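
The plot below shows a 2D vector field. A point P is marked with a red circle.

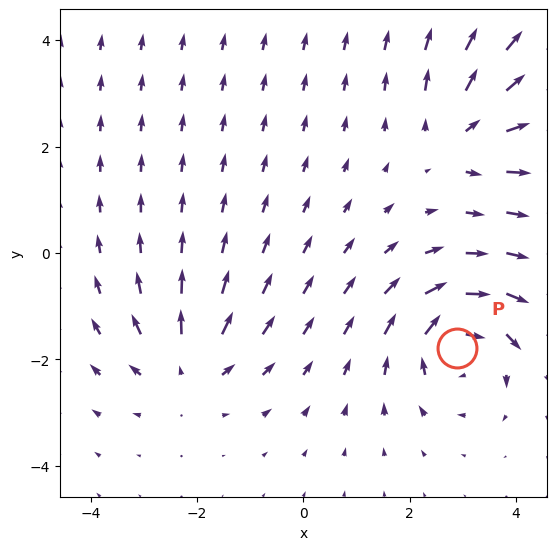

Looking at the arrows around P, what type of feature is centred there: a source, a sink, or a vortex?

At P (2.9, -1.8) the arrows circulate clockwise. Divergence ≈0, curl about -6 — near-zero divergence with nonzero curl is a vortex.

vortex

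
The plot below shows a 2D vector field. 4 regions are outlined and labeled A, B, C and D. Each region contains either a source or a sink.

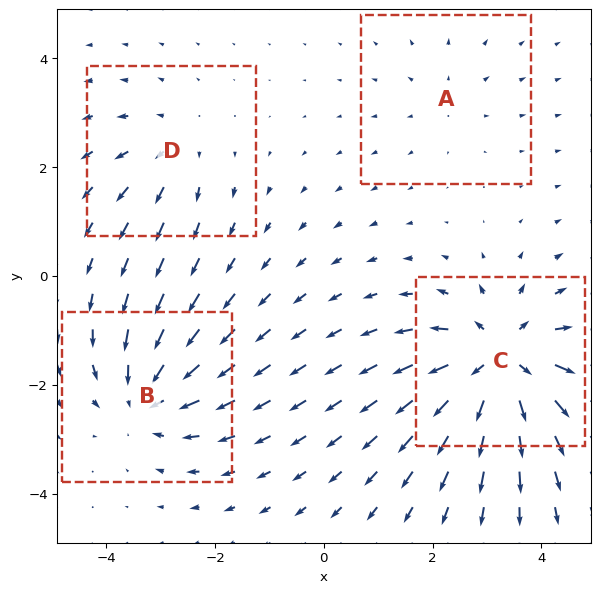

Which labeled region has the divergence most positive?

Divergence at each region's feature centre — A: about +2, B: about -5, C: about +7, D: about +3. Region C is most positive.

C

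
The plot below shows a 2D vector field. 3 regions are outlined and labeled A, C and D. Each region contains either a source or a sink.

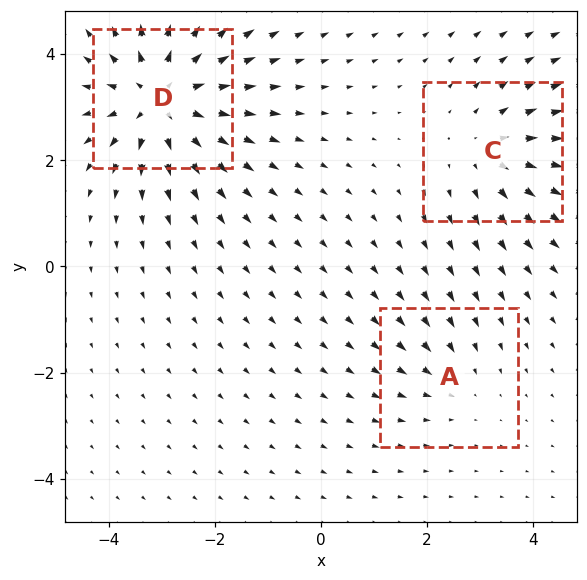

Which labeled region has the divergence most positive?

D

Divergence at each region's feature centre — A: about -2, C: about +3, D: about +5. Region D is most positive.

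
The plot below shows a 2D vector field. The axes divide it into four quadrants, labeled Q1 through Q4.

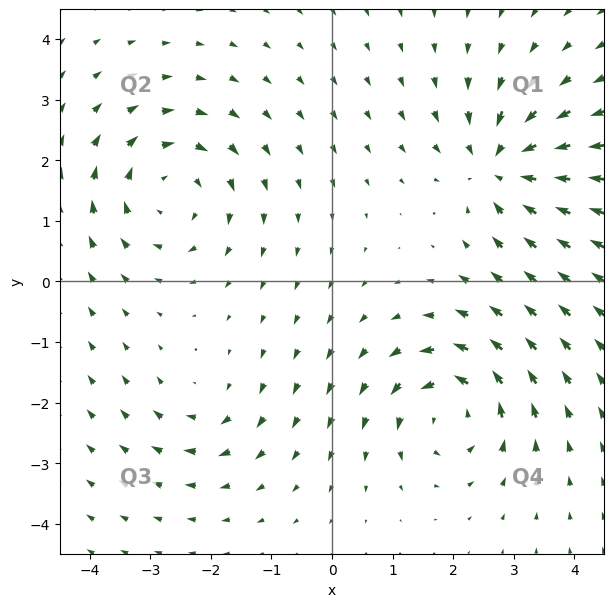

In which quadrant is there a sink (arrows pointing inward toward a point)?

Q1

The sink sits at approximately (2.8, 1.9), which lies in quadrant Q1. The divergence there is about -6, negative as expected for a sink.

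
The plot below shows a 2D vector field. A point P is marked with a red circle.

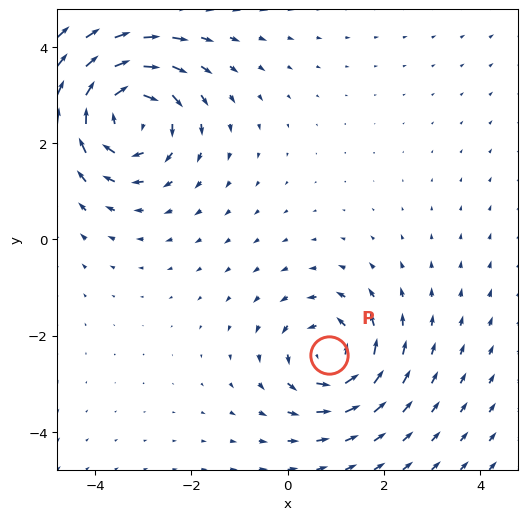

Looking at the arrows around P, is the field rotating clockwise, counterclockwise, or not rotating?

counterclockwise

Near P at (0.9, -2.4) the arrows circulate counterclockwise. The curl (z-component) there is about +3; positive curl means counterclockwise rotation.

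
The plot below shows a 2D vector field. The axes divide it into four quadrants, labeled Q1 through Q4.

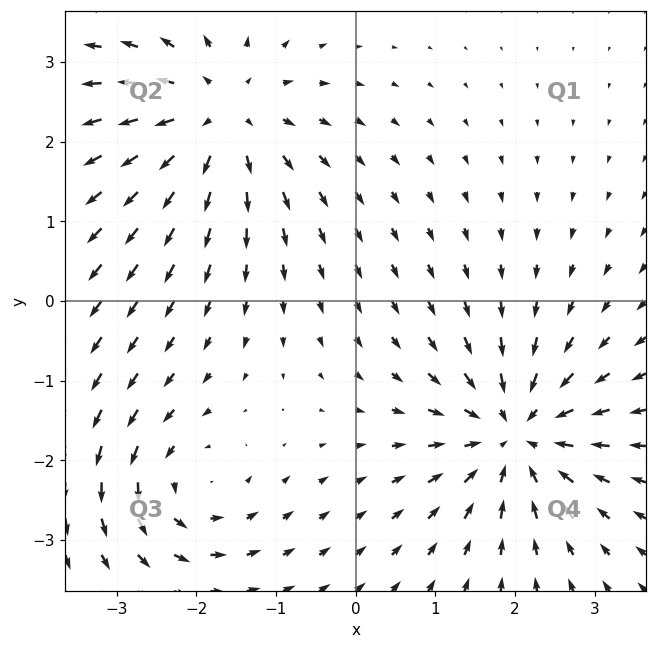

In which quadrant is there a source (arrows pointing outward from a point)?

Q2

The source sits at approximately (-1.7, 2.3), which lies in quadrant Q2. The divergence there is about +5, positive as expected for a source.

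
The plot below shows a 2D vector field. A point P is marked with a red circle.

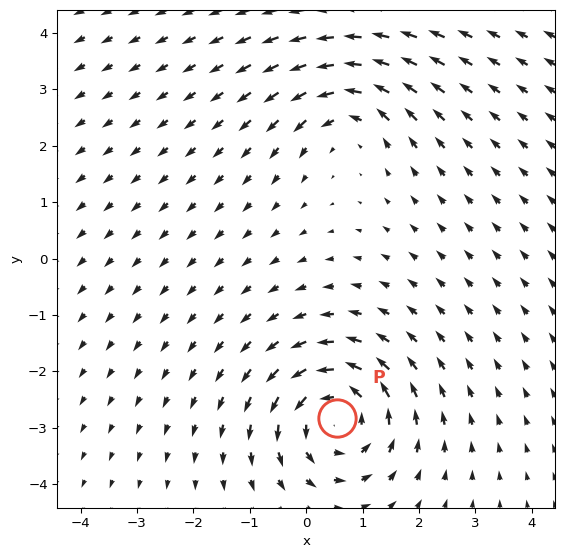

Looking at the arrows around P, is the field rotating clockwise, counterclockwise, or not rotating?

Near P at (0.5, -2.8) the arrows circulate counterclockwise. The curl (z-component) there is about +5; positive curl means counterclockwise rotation.

counterclockwise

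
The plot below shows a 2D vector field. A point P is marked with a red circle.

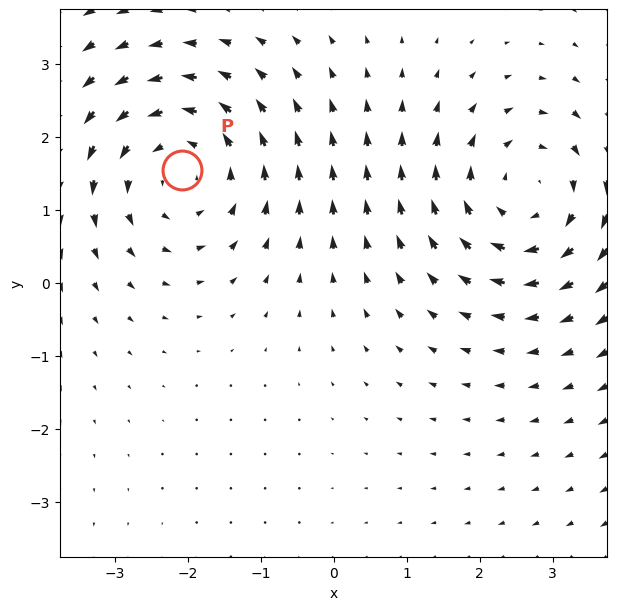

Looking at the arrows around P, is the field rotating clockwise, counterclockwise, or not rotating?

counterclockwise

Near P at (-2.1, 1.6) the arrows circulate counterclockwise. The curl (z-component) there is about +3; positive curl means counterclockwise rotation.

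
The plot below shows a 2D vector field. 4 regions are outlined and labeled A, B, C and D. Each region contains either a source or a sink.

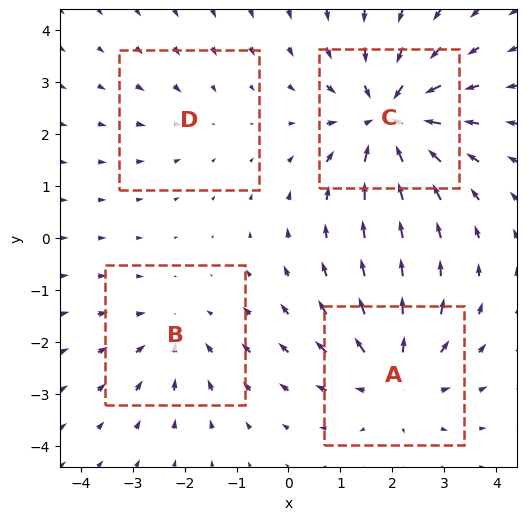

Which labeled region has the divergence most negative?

C

Divergence at each region's feature centre — A: about +5, B: about -3, C: about -7, D: about -2. Region C is most negative.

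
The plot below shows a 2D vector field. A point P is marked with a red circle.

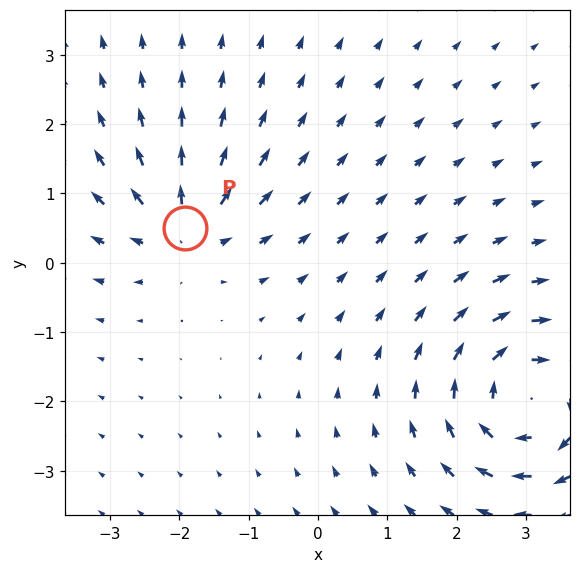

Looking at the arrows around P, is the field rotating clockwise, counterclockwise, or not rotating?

Near P at (-1.9, 0.5) the arrows show no circulation. The curl there is ≈0.

not rotating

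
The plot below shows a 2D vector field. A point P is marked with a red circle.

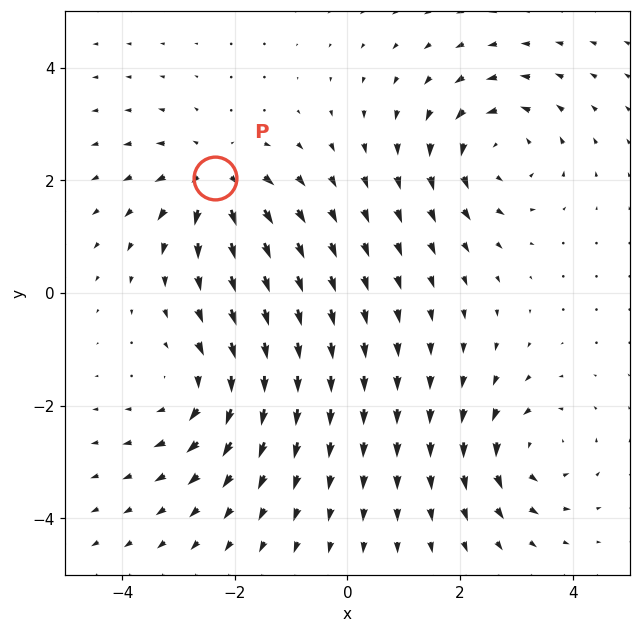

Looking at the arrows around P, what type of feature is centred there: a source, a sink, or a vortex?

source

At P (-2.4, 2.0) the arrows spread outward. Divergence about +6, curl ≈0 — positive divergence with near-zero curl is a source.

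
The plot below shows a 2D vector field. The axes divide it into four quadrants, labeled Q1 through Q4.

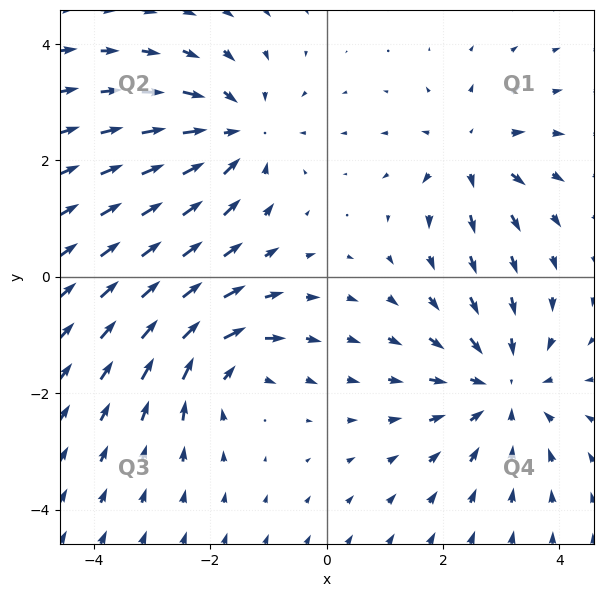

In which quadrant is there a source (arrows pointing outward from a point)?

Q1

The source sits at approximately (2.5, 2.1), which lies in quadrant Q1. The divergence there is about +4, positive as expected for a source.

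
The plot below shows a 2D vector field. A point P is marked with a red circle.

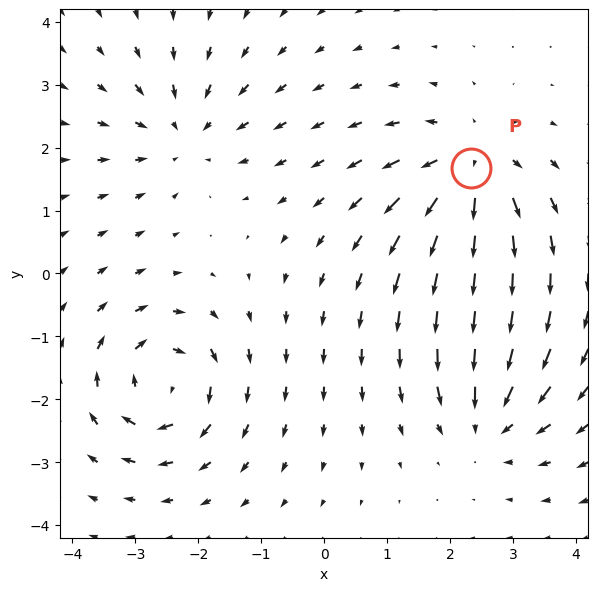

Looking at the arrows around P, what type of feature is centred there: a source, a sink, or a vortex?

source

At P (2.3, 1.7) the arrows spread outward. Divergence about +5, curl ≈0 — positive divergence with near-zero curl is a source.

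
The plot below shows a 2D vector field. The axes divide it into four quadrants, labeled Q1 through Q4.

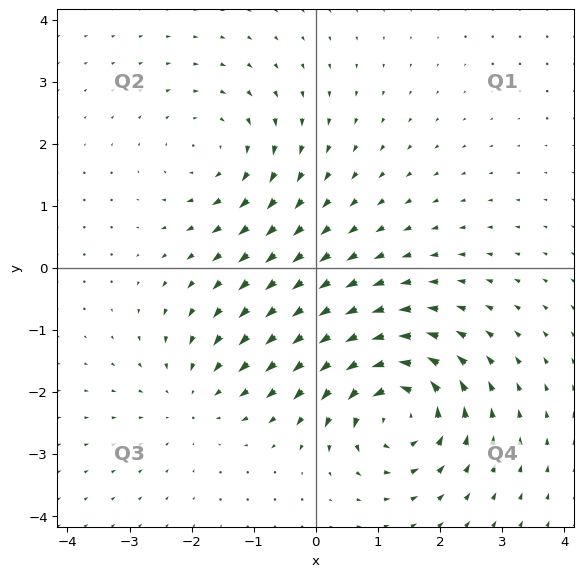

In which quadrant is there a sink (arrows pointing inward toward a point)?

The sink sits at approximately (-1.9, -2.0), which lies in quadrant Q3. The divergence there is about -2, negative as expected for a sink.

Q3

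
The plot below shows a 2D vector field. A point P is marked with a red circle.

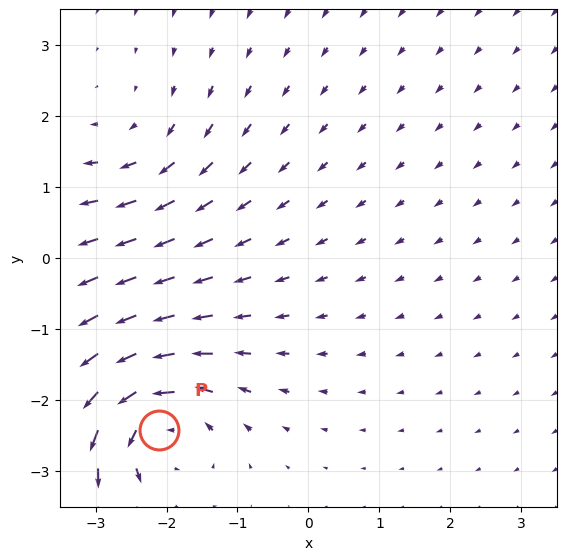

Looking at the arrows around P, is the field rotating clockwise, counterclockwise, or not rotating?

Near P at (-2.1, -2.4) the arrows circulate counterclockwise. The curl (z-component) there is about +5; positive curl means counterclockwise rotation.

counterclockwise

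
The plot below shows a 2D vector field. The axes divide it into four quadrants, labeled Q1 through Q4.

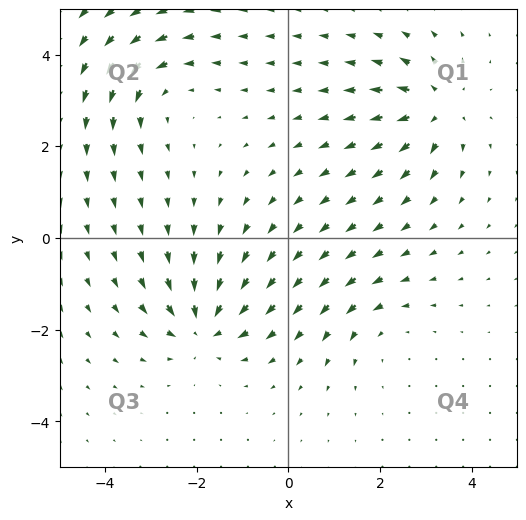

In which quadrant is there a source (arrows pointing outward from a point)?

Q1

The source sits at approximately (3.2, 2.8), which lies in quadrant Q1. The divergence there is about +6, positive as expected for a source.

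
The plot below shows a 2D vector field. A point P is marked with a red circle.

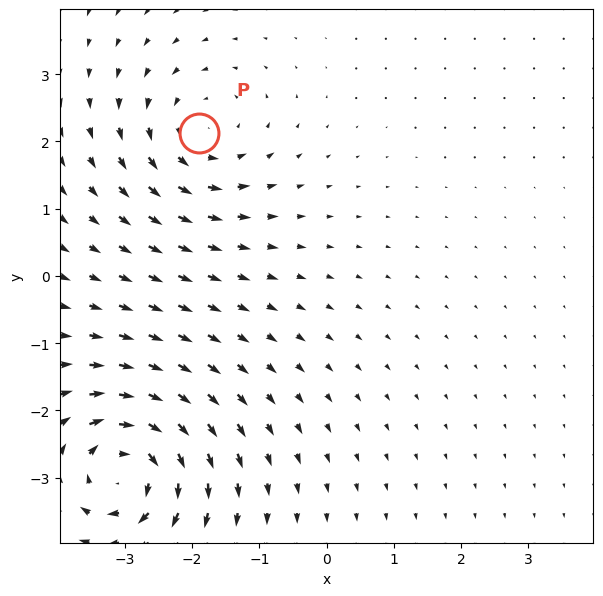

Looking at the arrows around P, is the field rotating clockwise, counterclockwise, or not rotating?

counterclockwise

Near P at (-1.9, 2.1) the arrows circulate counterclockwise. The curl (z-component) there is about +3; positive curl means counterclockwise rotation.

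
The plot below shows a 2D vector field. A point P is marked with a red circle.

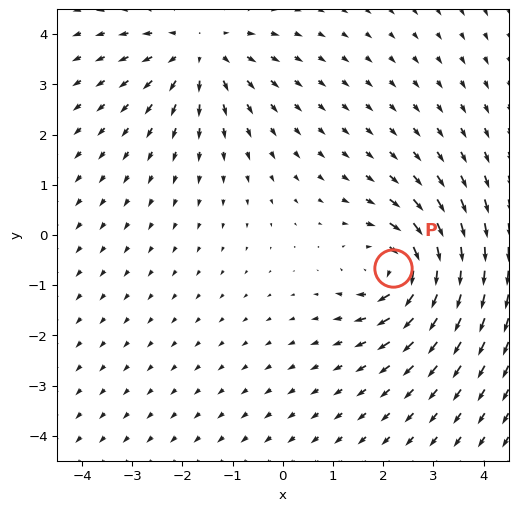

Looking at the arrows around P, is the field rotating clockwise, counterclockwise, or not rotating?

Near P at (2.2, -0.7) the arrows circulate clockwise. The curl (z-component) there is about -5; negative curl means clockwise rotation.

clockwise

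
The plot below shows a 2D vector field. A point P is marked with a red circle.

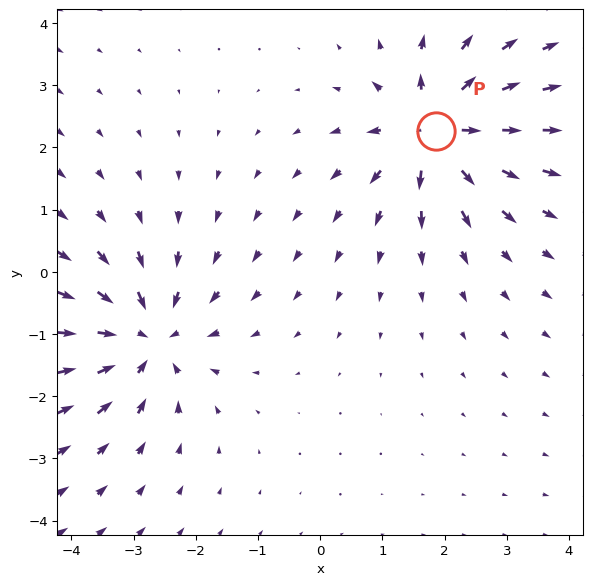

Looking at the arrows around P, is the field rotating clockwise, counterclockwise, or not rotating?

not rotating

Near P at (1.9, 2.3) the arrows show no circulation. The curl there is ≈0.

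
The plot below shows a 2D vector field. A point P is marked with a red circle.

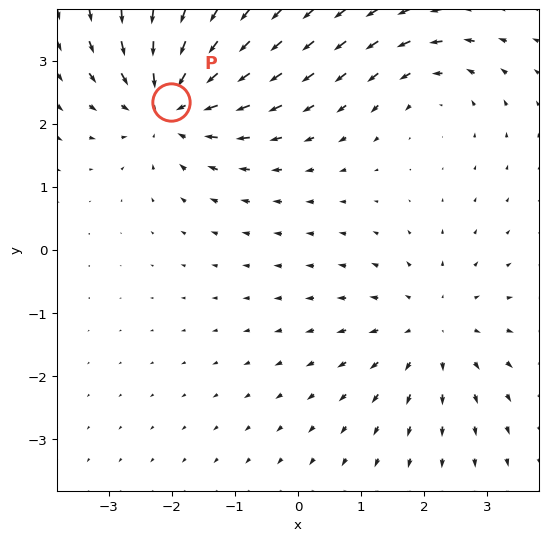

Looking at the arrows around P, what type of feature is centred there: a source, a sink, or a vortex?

At P (-2.0, 2.3) the arrows converge inward. Divergence about -5, curl ≈0 — negative divergence with near-zero curl is a sink.

sink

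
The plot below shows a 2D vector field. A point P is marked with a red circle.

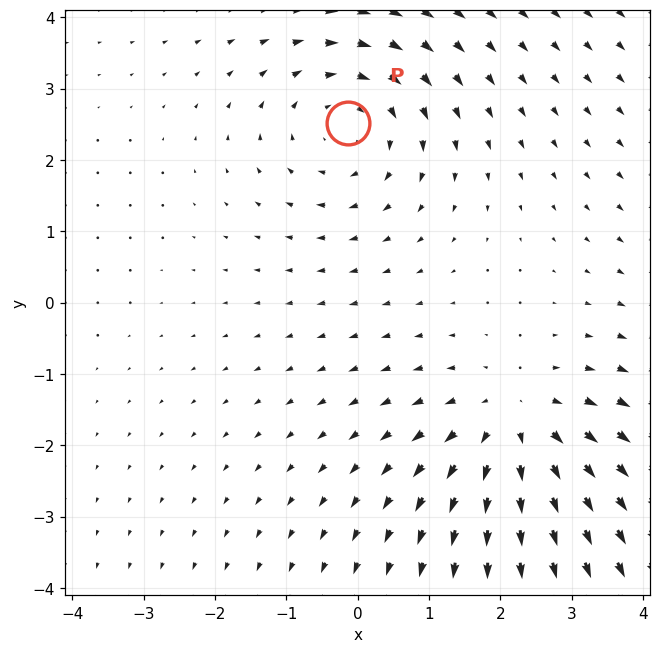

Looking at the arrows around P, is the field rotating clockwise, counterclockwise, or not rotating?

clockwise

Near P at (-0.1, 2.5) the arrows circulate clockwise. The curl (z-component) there is about -3; negative curl means clockwise rotation.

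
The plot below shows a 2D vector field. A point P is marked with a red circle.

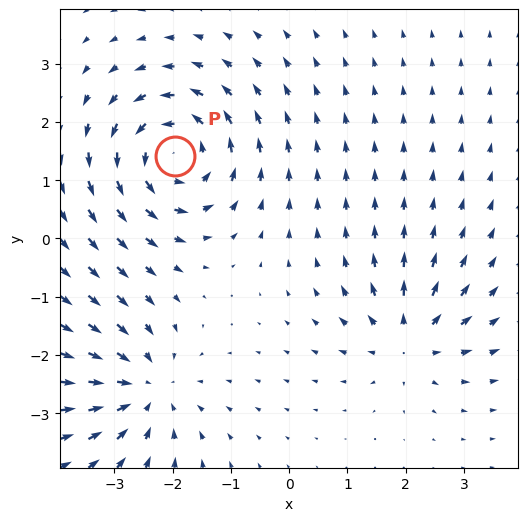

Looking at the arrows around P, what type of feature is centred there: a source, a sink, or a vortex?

At P (-2.0, 1.4) the arrows circulate counterclockwise. Divergence ≈0, curl about +5 — near-zero divergence with nonzero curl is a vortex.

vortex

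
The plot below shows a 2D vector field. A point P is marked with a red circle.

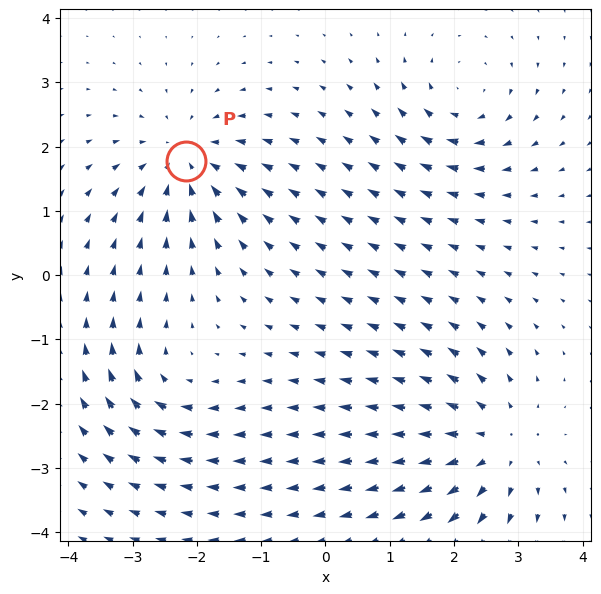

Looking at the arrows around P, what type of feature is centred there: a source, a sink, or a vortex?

At P (-2.2, 1.8) the arrows converge inward. Divergence about -5, curl ≈0 — negative divergence with near-zero curl is a sink.

sink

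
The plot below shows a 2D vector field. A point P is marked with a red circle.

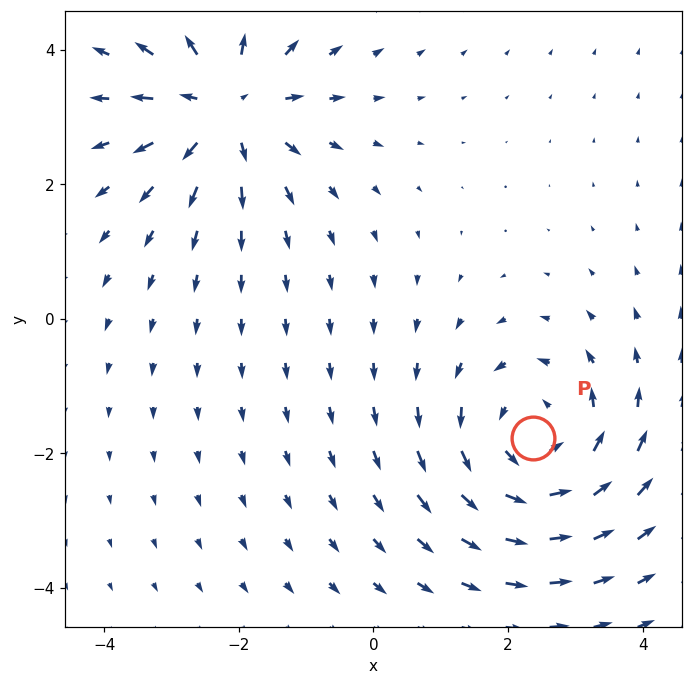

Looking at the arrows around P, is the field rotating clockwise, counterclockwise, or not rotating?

counterclockwise

Near P at (2.4, -1.8) the arrows circulate counterclockwise. The curl (z-component) there is about +4; positive curl means counterclockwise rotation.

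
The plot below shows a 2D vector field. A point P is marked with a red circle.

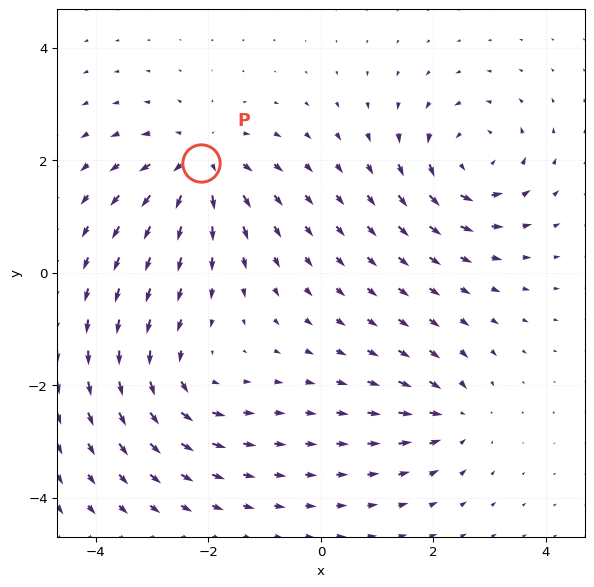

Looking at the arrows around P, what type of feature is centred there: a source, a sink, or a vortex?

At P (-2.1, 2.0) the arrows spread outward. Divergence about +6, curl ≈0 — positive divergence with near-zero curl is a source.

source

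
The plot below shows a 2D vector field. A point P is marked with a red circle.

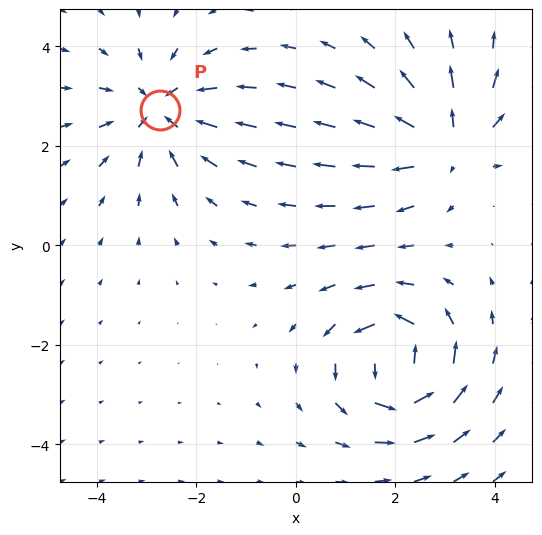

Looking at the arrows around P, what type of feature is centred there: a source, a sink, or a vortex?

sink

At P (-2.7, 2.7) the arrows converge inward. Divergence about -4, curl ≈0 — negative divergence with near-zero curl is a sink.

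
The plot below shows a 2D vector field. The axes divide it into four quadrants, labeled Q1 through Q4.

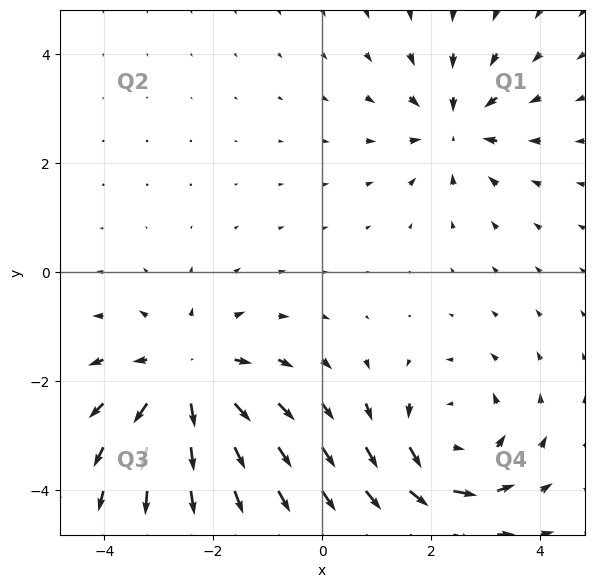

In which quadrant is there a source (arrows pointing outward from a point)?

Q3

The source sits at approximately (-2.5, -2.0), which lies in quadrant Q3. The divergence there is about +4, positive as expected for a source.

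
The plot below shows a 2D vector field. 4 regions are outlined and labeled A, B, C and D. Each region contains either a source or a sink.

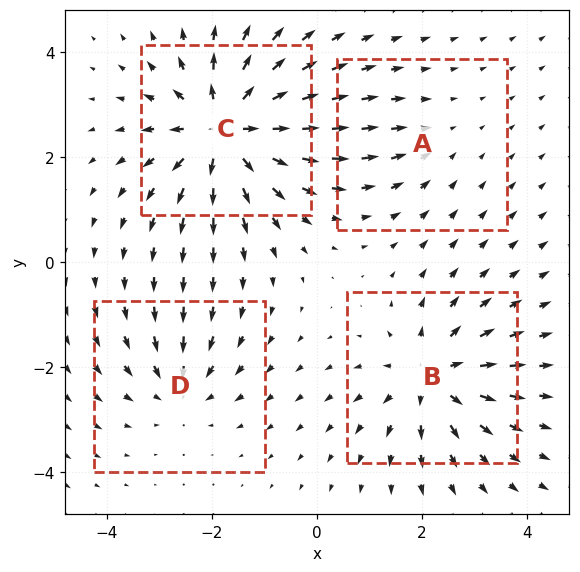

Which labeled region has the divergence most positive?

Divergence at each region's feature centre — A: about -2, B: about +5, C: about +8, D: about -4. Region C is most positive.

C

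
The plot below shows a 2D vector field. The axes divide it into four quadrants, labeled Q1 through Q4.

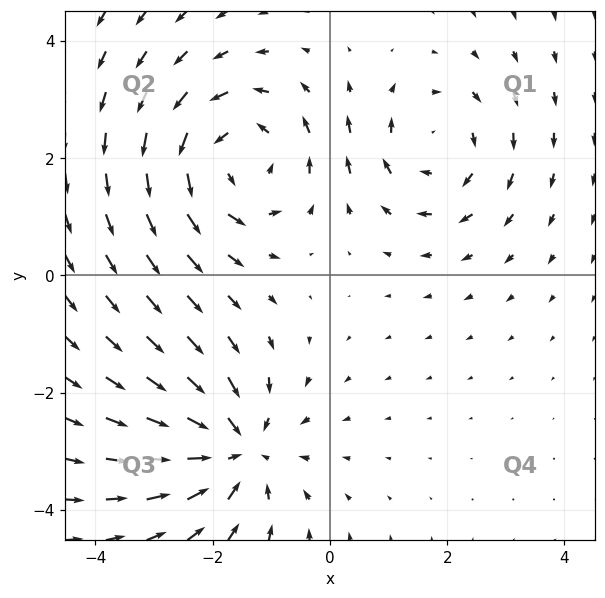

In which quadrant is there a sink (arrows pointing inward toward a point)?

The sink sits at approximately (-1.6, -3.0), which lies in quadrant Q3. The divergence there is about -4, negative as expected for a sink.

Q3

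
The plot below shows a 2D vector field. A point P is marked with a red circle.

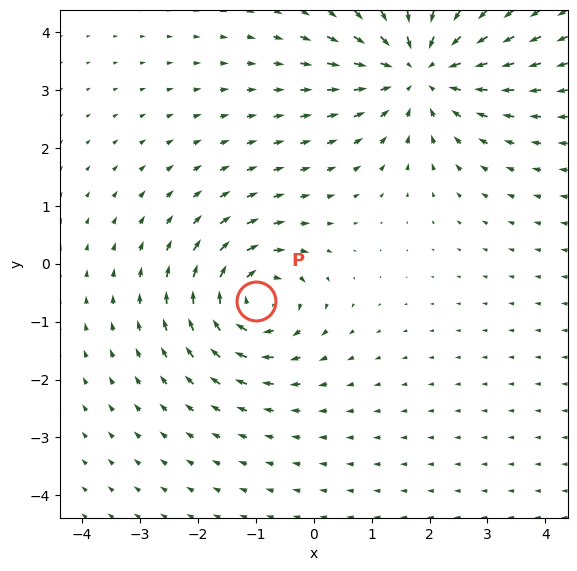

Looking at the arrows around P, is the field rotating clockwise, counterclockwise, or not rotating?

Near P at (-1.0, -0.6) the arrows circulate clockwise. The curl (z-component) there is about -4; negative curl means clockwise rotation.

clockwise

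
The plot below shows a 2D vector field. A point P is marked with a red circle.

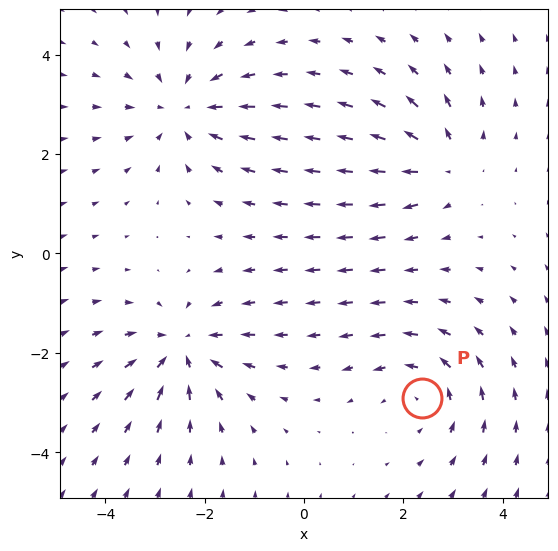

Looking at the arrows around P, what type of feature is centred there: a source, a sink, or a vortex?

At P (2.4, -2.9) the arrows circulate counterclockwise. Divergence ≈0, curl about +3 — near-zero divergence with nonzero curl is a vortex.

vortex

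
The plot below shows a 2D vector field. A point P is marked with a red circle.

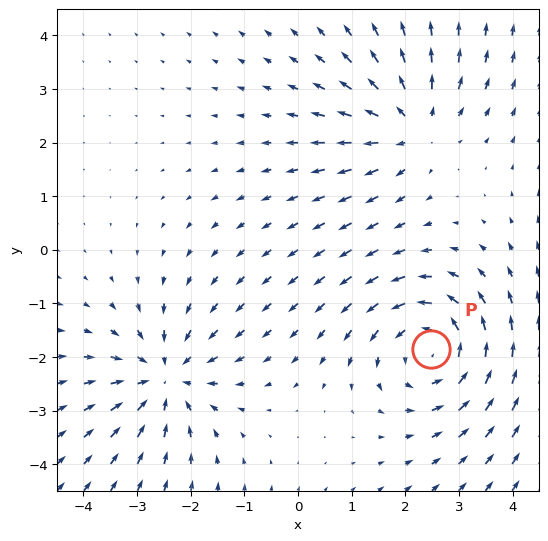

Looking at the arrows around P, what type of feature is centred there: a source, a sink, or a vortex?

At P (2.5, -1.9) the arrows circulate counterclockwise. Divergence ≈0, curl about +4 — near-zero divergence with nonzero curl is a vortex.

vortex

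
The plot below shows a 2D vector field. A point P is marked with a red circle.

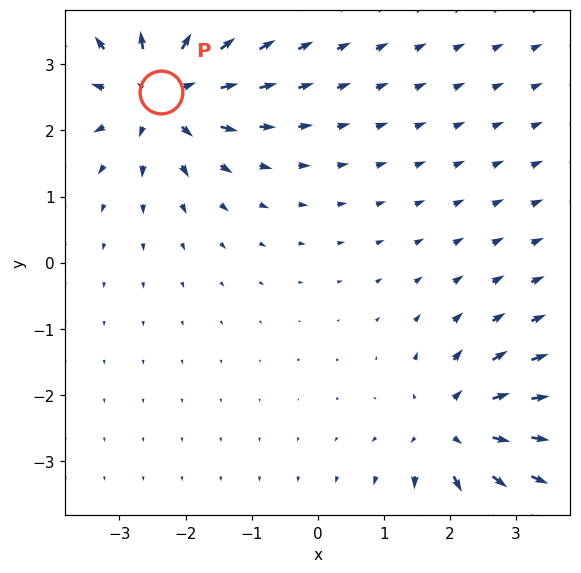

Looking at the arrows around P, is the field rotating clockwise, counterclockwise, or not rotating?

Near P at (-2.4, 2.6) the arrows show no circulation. The curl there is ≈0.

not rotating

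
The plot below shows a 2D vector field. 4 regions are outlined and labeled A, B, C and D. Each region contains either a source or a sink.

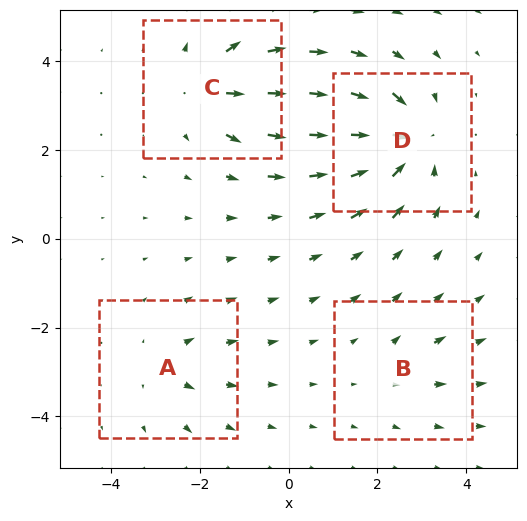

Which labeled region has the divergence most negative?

D

Divergence at each region's feature centre — A: about +4, B: about +2, C: about +6, D: about -7. Region D is most negative.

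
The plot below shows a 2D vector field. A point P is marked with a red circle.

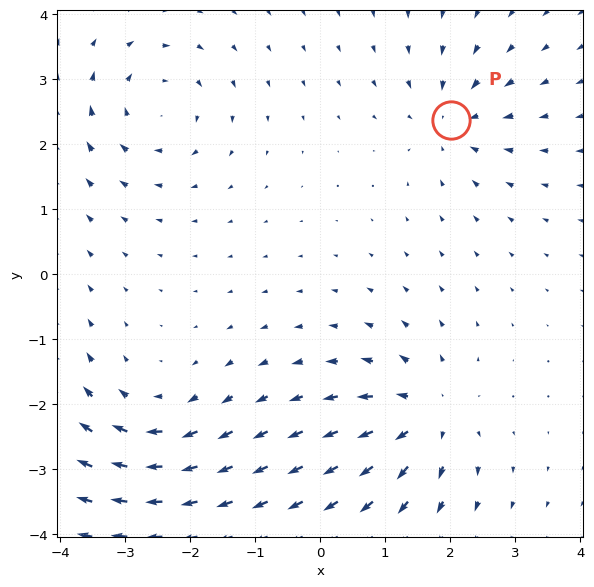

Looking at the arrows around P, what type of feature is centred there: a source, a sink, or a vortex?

At P (2.0, 2.4) the arrows converge inward. Divergence about -5, curl ≈0 — negative divergence with near-zero curl is a sink.

sink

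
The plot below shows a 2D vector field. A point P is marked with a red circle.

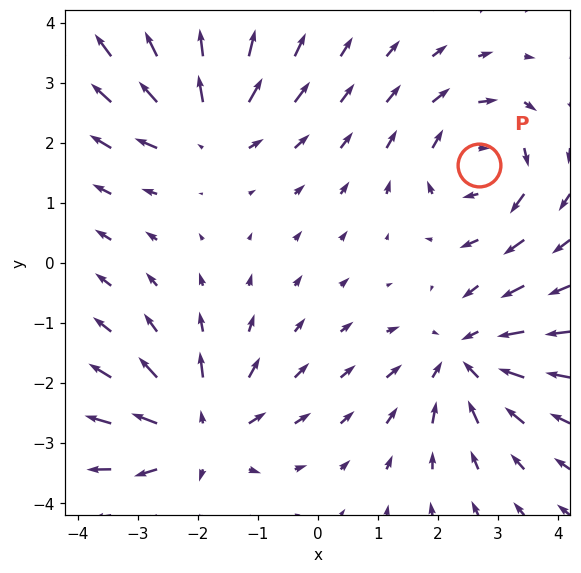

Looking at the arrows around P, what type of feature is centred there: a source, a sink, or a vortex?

vortex

At P (2.7, 1.6) the arrows circulate clockwise. Divergence ≈0, curl about -5 — near-zero divergence with nonzero curl is a vortex.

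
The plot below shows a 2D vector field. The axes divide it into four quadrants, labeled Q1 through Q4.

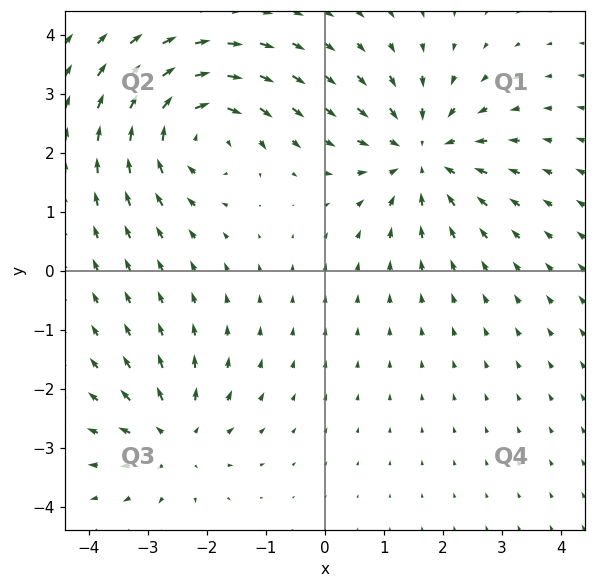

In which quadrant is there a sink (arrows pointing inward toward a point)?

Q1

The sink sits at approximately (1.7, 2.0), which lies in quadrant Q1. The divergence there is about -4, negative as expected for a sink.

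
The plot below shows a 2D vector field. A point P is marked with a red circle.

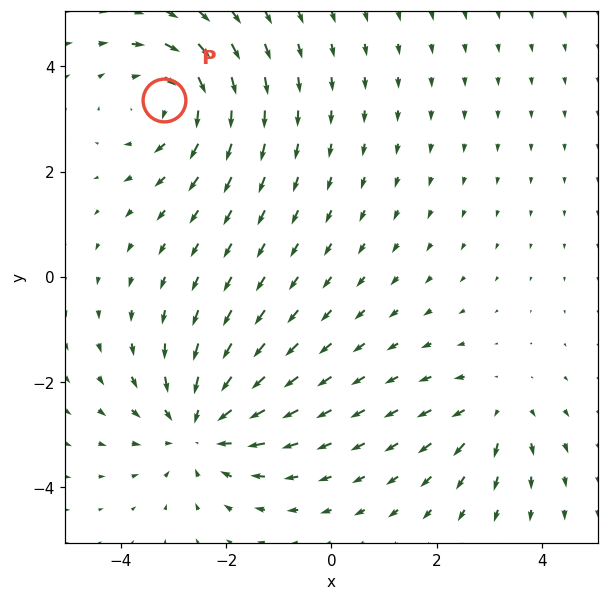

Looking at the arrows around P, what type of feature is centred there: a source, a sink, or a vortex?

vortex

At P (-3.2, 3.4) the arrows circulate clockwise. Divergence ≈0, curl about -4 — near-zero divergence with nonzero curl is a vortex.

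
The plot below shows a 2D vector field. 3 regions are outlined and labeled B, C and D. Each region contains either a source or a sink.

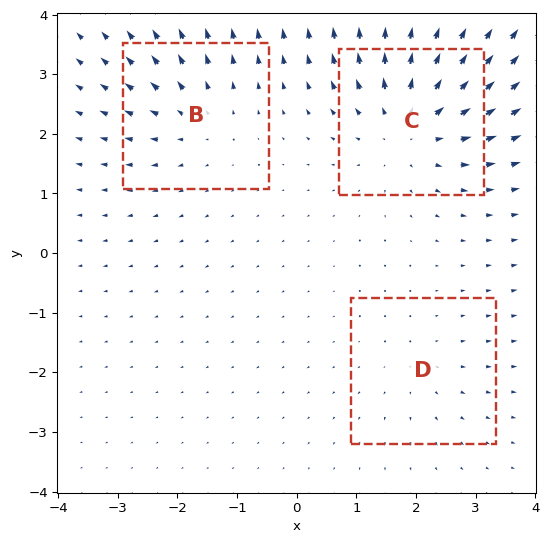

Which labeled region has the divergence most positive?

C

Divergence at each region's feature centre — B: about +3, C: about +5, D: about +2. Region C is most positive.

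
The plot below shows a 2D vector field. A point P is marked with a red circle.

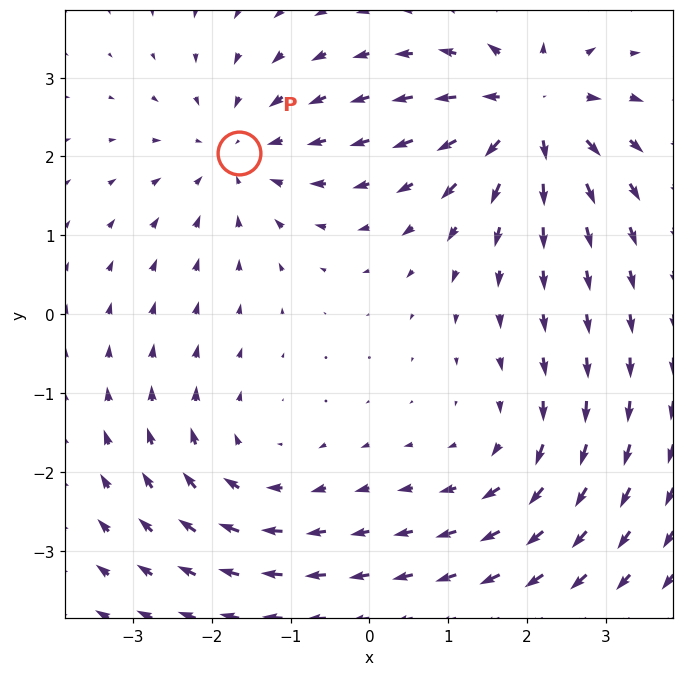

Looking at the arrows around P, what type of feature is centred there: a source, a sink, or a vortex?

sink

At P (-1.7, 2.0) the arrows converge inward. Divergence about -3, curl ≈0 — negative divergence with near-zero curl is a sink.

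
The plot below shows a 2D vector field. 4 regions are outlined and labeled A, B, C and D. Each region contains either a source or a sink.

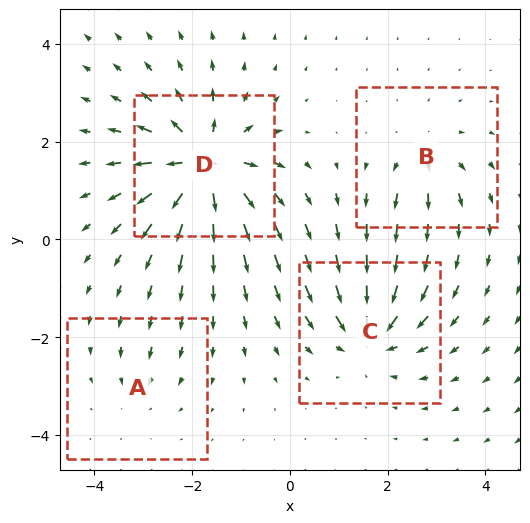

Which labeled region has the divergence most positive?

Divergence at each region's feature centre — A: about -3, B: about +4, C: about -6, D: about +9. Region D is most positive.

D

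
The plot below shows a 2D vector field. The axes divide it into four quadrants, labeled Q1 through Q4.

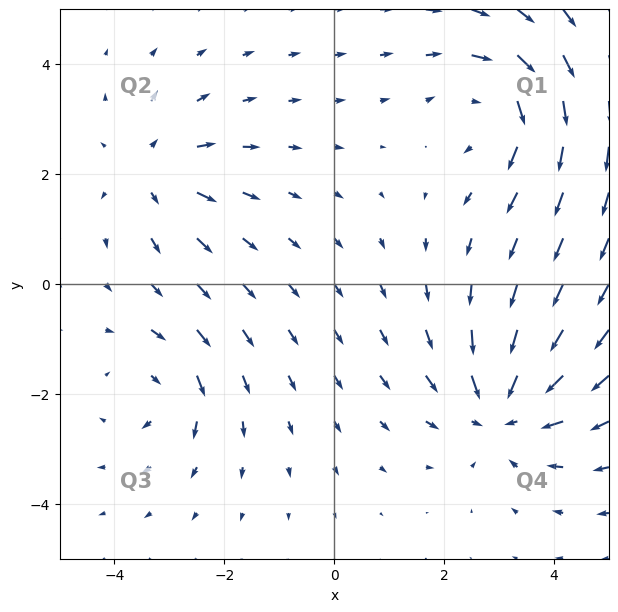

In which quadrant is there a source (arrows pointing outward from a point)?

The source sits at approximately (-3.3, 2.1), which lies in quadrant Q2. The divergence there is about +4, positive as expected for a source.

Q2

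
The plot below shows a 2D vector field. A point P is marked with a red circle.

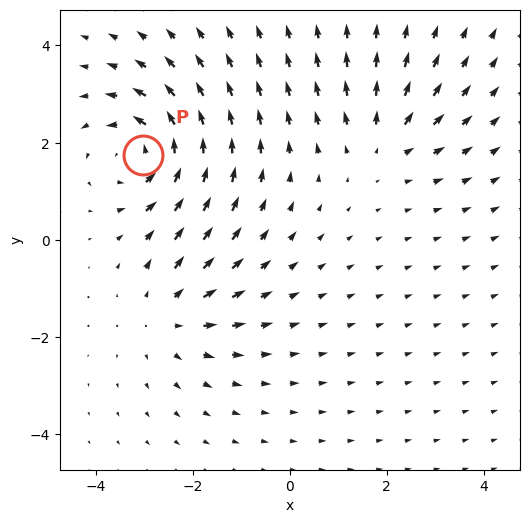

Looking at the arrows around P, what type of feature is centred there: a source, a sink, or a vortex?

At P (-3.0, 1.8) the arrows circulate counterclockwise. Divergence ≈0, curl about +5 — near-zero divergence with nonzero curl is a vortex.

vortex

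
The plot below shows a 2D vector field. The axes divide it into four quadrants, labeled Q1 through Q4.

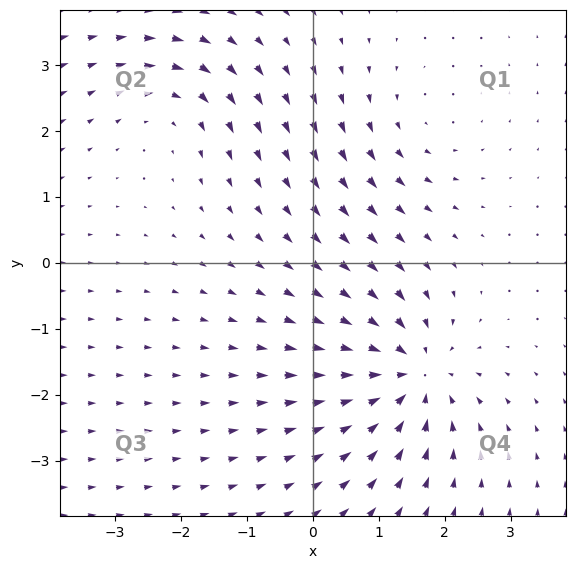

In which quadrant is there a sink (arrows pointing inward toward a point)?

The sink sits at approximately (1.5, -1.7), which lies in quadrant Q4. The divergence there is about -6, negative as expected for a sink.

Q4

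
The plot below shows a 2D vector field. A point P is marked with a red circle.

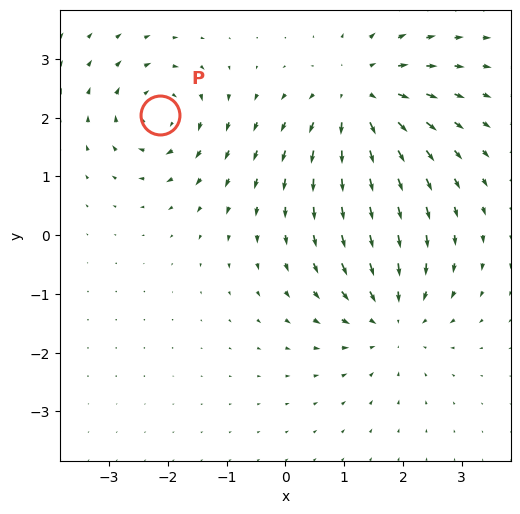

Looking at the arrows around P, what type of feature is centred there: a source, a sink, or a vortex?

At P (-2.1, 2.0) the arrows circulate clockwise. Divergence ≈0, curl about -4 — near-zero divergence with nonzero curl is a vortex.

vortex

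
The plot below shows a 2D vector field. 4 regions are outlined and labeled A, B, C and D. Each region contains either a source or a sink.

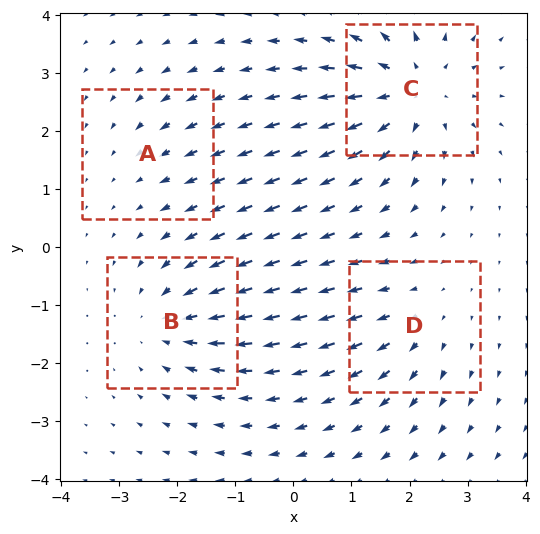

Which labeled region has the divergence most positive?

C

Divergence at each region's feature centre — A: about -2, B: about -4, C: about +6, D: about +3. Region C is most positive.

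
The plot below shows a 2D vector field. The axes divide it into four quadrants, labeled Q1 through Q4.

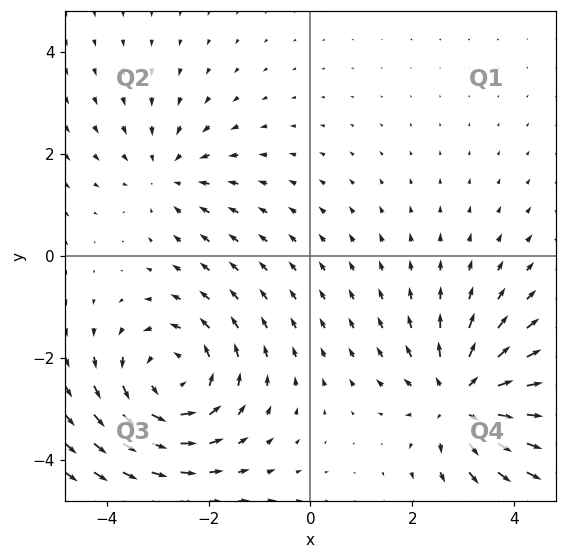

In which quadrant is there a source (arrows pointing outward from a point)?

The source sits at approximately (3.0, -2.8), which lies in quadrant Q4. The divergence there is about +5, positive as expected for a source.

Q4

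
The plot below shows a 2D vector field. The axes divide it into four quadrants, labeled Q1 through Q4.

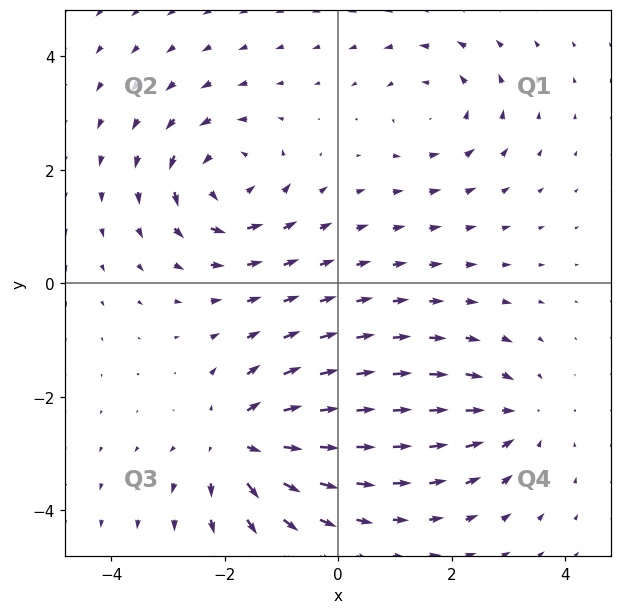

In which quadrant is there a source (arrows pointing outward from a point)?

The source sits at approximately (-1.8, -2.8), which lies in quadrant Q3. The divergence there is about +5, positive as expected for a source.

Q3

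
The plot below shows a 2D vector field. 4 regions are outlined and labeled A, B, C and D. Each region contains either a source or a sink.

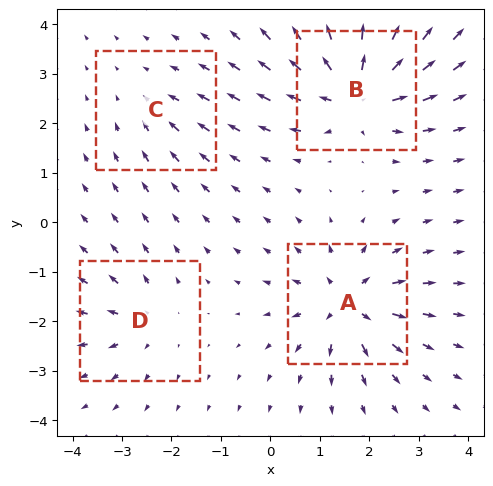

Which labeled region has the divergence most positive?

Divergence at each region's feature centre — A: about +7, B: about +8, C: about -3, D: about +4. Region B is most positive.

B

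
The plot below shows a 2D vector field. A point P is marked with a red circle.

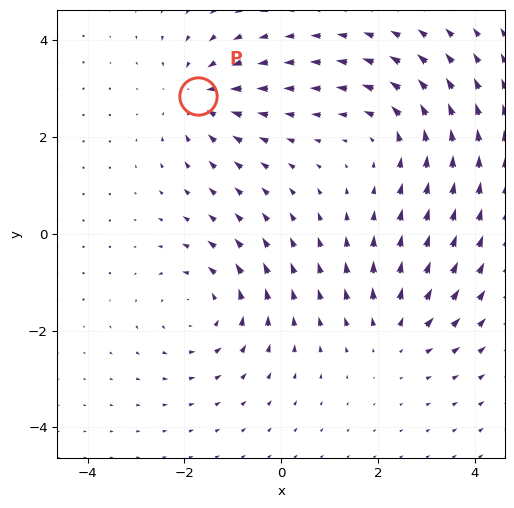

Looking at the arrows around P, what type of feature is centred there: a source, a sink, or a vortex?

sink

At P (-1.7, 2.8) the arrows converge inward. Divergence about -3, curl ≈0 — negative divergence with near-zero curl is a sink.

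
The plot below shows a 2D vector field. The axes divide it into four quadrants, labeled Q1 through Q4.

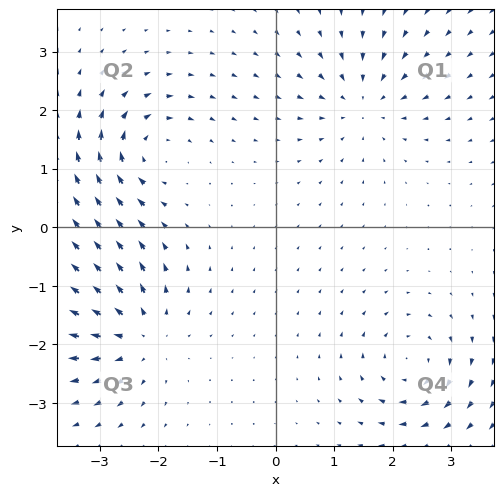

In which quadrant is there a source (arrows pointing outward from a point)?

Q3

The source sits at approximately (-2.3, -1.8), which lies in quadrant Q3. The divergence there is about +5, positive as expected for a source.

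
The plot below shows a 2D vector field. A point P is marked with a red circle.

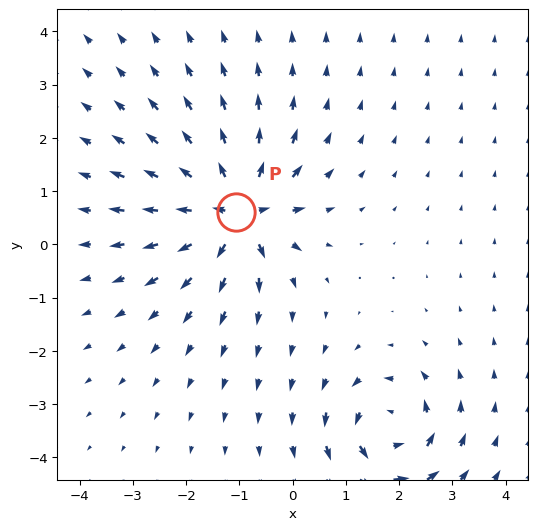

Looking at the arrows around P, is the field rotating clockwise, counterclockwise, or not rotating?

Near P at (-1.1, 0.6) the arrows show no circulation. The curl there is ≈0.

not rotating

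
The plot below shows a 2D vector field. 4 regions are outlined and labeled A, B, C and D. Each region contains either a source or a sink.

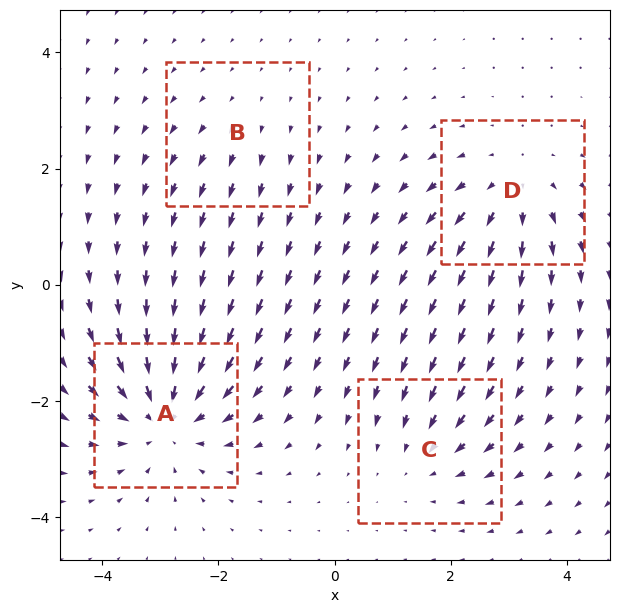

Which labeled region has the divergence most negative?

Divergence at each region's feature centre — A: about -6, B: about +2, C: about -3, D: about +4. Region A is most negative.

A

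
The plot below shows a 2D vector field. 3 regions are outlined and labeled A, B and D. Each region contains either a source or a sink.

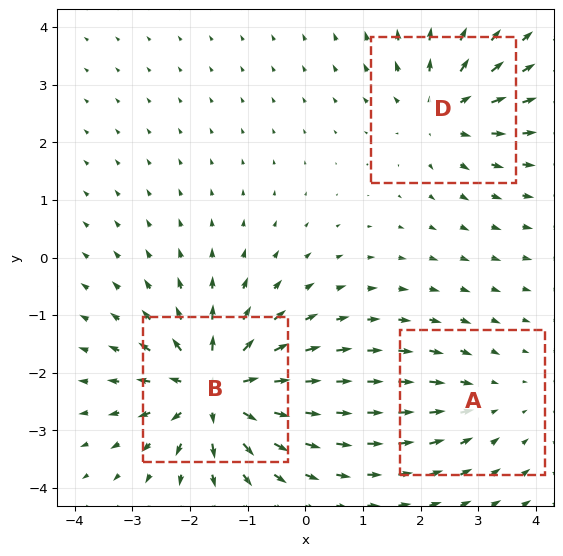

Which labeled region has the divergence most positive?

Divergence at each region's feature centre — A: about -2, B: about +6, D: about +4. Region B is most positive.

B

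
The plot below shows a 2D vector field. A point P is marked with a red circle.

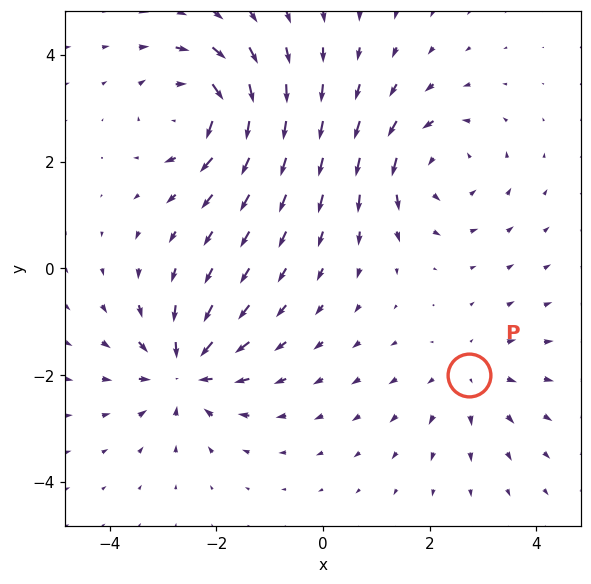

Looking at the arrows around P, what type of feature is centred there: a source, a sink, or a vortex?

At P (2.7, -2.0) the arrows spread outward. Divergence about +3, curl ≈0 — positive divergence with near-zero curl is a source.

source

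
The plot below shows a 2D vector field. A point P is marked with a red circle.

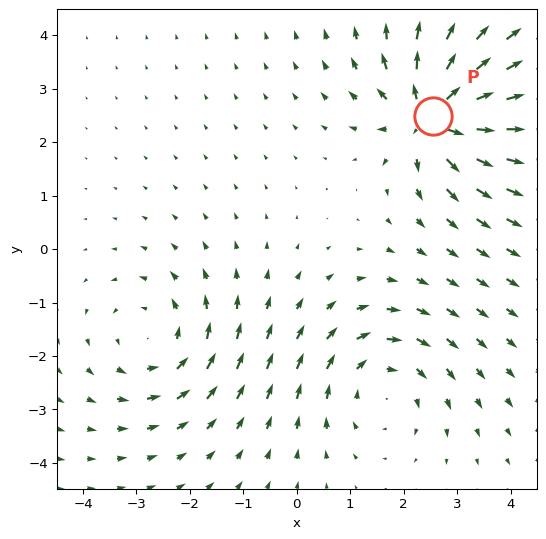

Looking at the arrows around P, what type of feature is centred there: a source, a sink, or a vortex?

source

At P (2.6, 2.5) the arrows spread outward. Divergence about +7, curl ≈0 — positive divergence with near-zero curl is a source.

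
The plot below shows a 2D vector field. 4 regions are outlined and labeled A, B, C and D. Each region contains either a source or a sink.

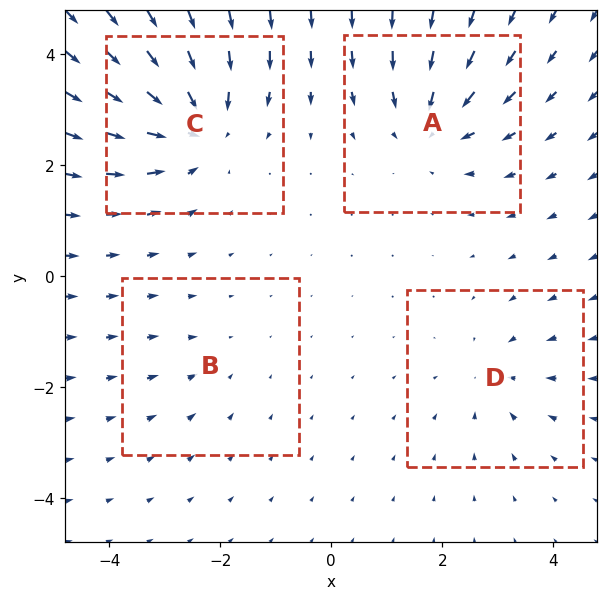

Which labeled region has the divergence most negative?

C

Divergence at each region's feature centre — A: about -5, B: about -2, C: about -6, D: about -3. Region C is most negative.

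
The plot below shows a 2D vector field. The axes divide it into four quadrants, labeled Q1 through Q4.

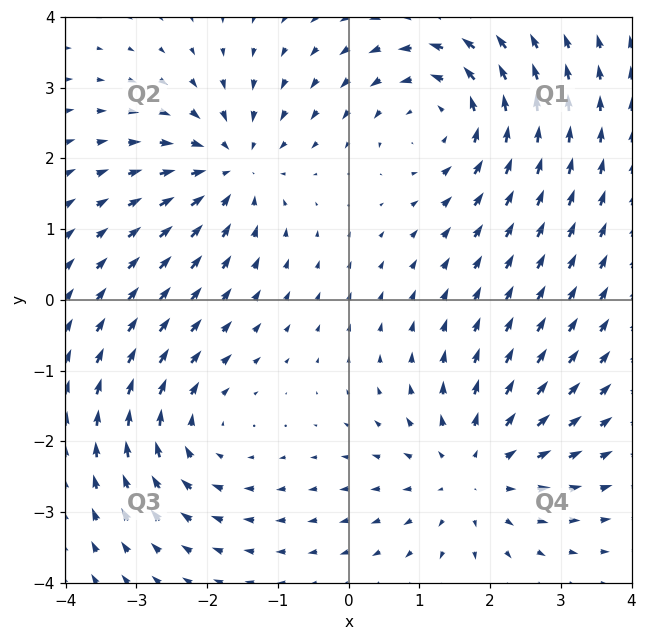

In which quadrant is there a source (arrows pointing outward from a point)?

Q4

The source sits at approximately (1.8, -2.4), which lies in quadrant Q4. The divergence there is about +4, positive as expected for a source.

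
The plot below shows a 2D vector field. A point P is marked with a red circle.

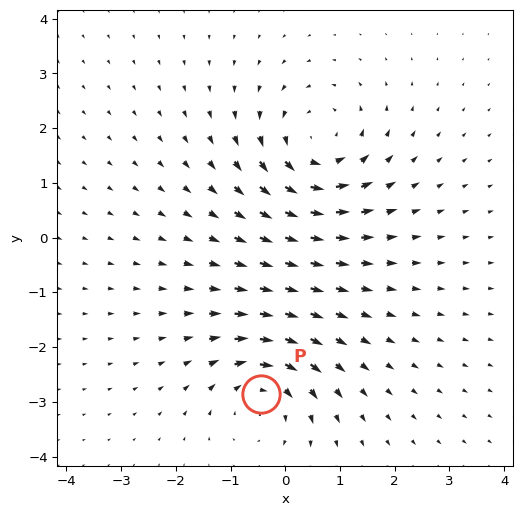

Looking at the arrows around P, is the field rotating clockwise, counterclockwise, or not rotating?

Near P at (-0.4, -2.9) the arrows circulate clockwise. The curl (z-component) there is about -5; negative curl means clockwise rotation.

clockwise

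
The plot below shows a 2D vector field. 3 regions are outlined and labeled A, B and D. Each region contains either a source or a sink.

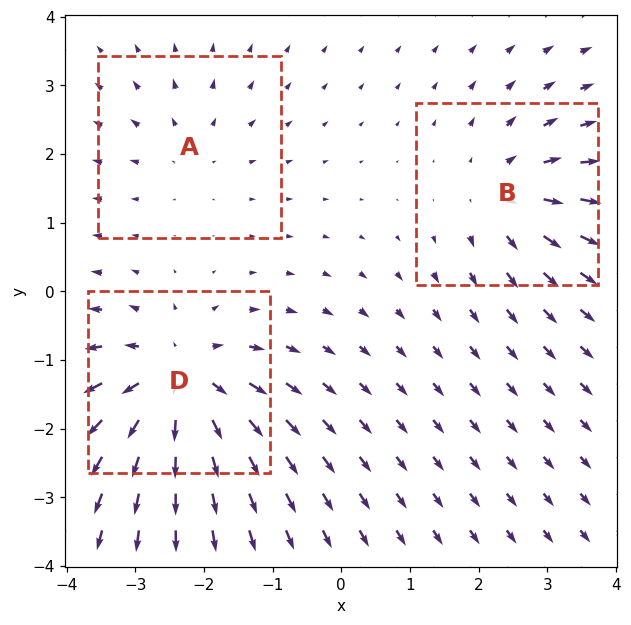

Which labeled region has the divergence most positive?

Divergence at each region's feature centre — A: about +2, B: about +4, D: about +6. Region D is most positive.

D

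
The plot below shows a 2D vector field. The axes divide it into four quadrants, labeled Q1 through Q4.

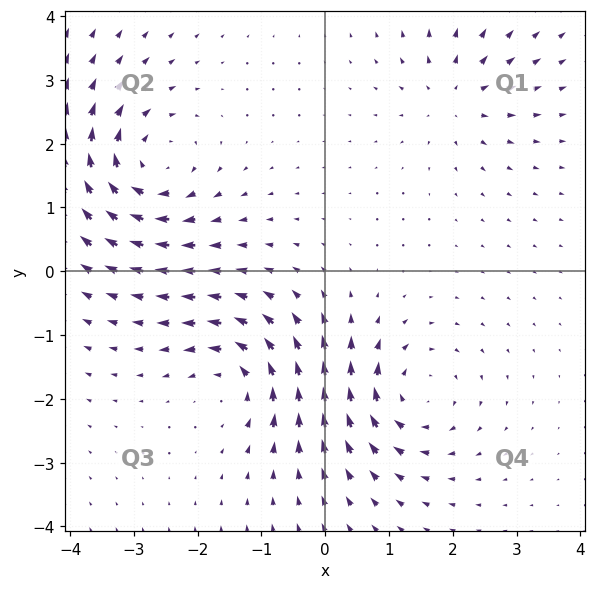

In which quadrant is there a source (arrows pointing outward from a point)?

Q1

The source sits at approximately (2.0, 2.7), which lies in quadrant Q1. The divergence there is about +4, positive as expected for a source.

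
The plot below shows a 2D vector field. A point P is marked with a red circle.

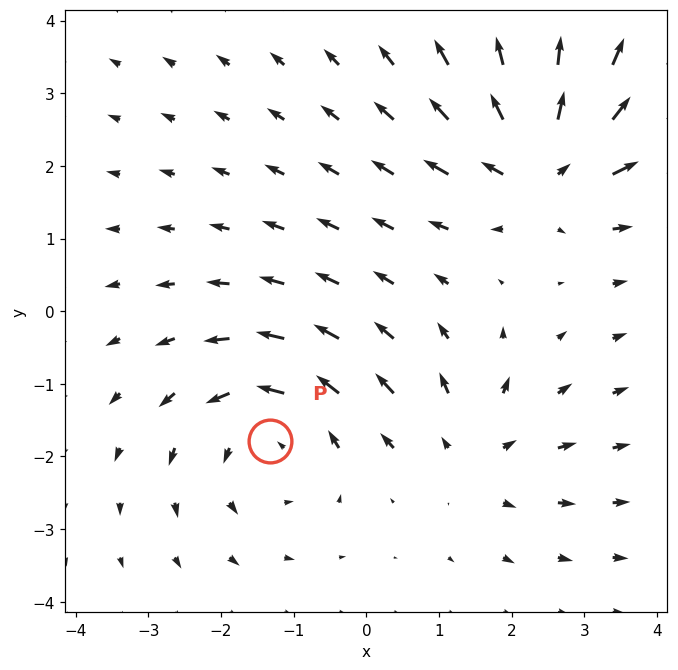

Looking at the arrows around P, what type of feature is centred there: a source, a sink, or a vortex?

At P (-1.3, -1.8) the arrows circulate counterclockwise. Divergence ≈0, curl about +4 — near-zero divergence with nonzero curl is a vortex.

vortex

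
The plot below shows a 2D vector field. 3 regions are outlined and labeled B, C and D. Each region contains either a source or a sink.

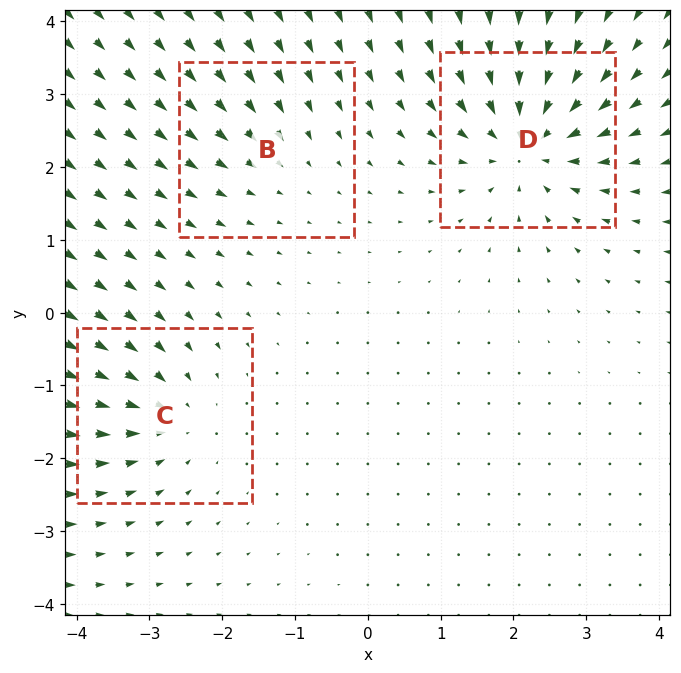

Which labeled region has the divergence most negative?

Divergence at each region's feature centre — B: about -2, C: about -3, D: about -5. Region D is most negative.

D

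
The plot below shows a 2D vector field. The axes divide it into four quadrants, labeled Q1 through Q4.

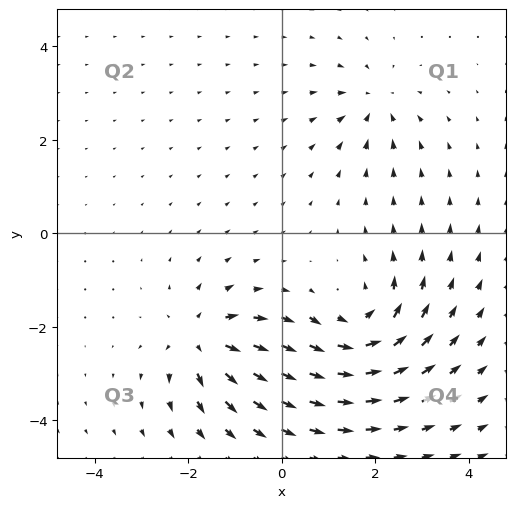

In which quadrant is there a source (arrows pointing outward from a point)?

Q3

The source sits at approximately (-1.7, -2.3), which lies in quadrant Q3. The divergence there is about +6, positive as expected for a source.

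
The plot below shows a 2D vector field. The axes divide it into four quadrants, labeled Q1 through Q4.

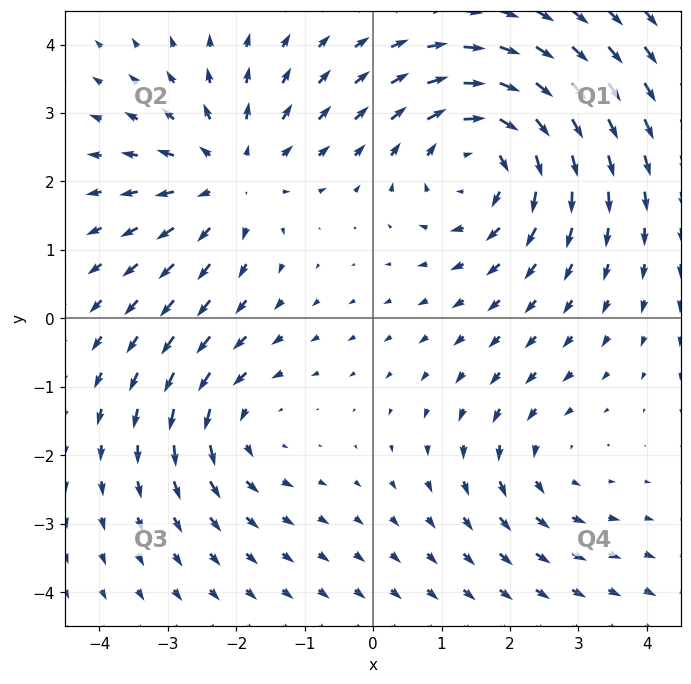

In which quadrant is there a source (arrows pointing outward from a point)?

The source sits at approximately (-2.1, 2.1), which lies in quadrant Q2. The divergence there is about +4, positive as expected for a source.

Q2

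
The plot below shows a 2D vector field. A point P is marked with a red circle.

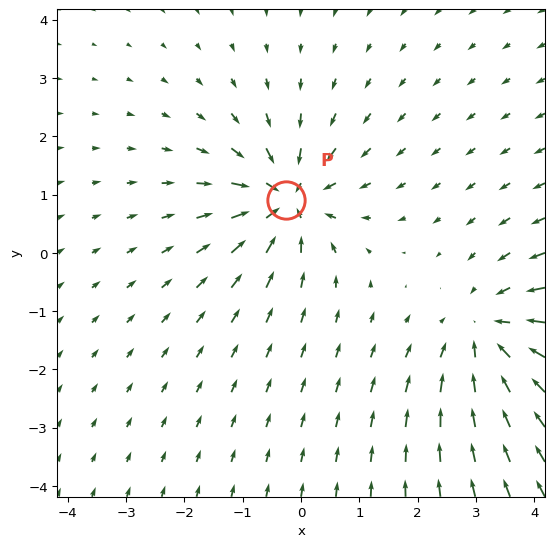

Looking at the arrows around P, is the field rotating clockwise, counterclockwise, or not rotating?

Near P at (-0.3, 0.9) the arrows show no circulation. The curl there is ≈0.

not rotating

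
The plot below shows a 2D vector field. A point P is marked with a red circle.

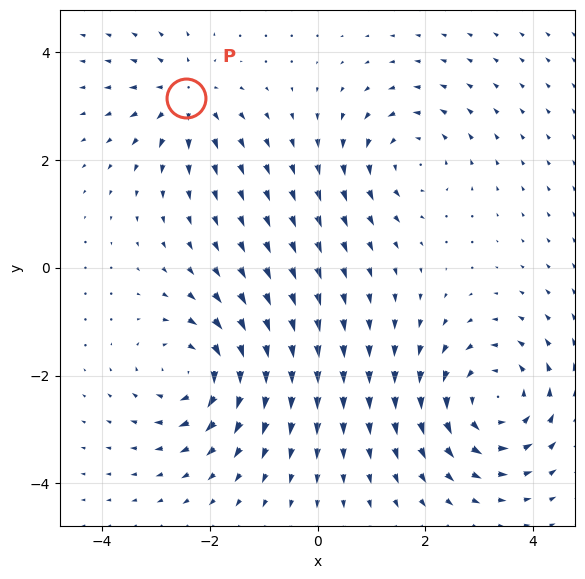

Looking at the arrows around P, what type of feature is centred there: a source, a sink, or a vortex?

source

At P (-2.4, 3.1) the arrows spread outward. Divergence about +4, curl ≈0 — positive divergence with near-zero curl is a source.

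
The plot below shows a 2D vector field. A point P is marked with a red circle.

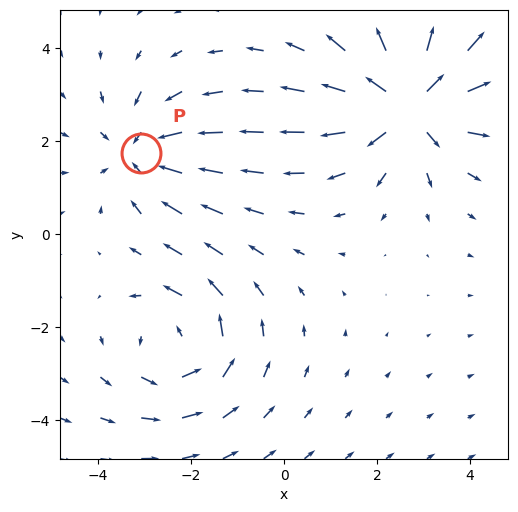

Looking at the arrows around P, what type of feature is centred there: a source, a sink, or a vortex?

At P (-3.1, 1.7) the arrows converge inward. Divergence about -3, curl ≈0 — negative divergence with near-zero curl is a sink.

sink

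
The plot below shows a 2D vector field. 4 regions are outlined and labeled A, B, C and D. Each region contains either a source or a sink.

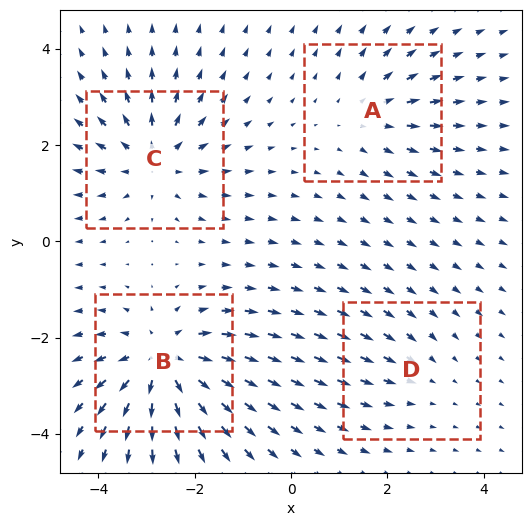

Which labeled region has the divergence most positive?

B

Divergence at each region's feature centre — A: about +3, B: about +6, C: about +5, D: about -2. Region B is most positive.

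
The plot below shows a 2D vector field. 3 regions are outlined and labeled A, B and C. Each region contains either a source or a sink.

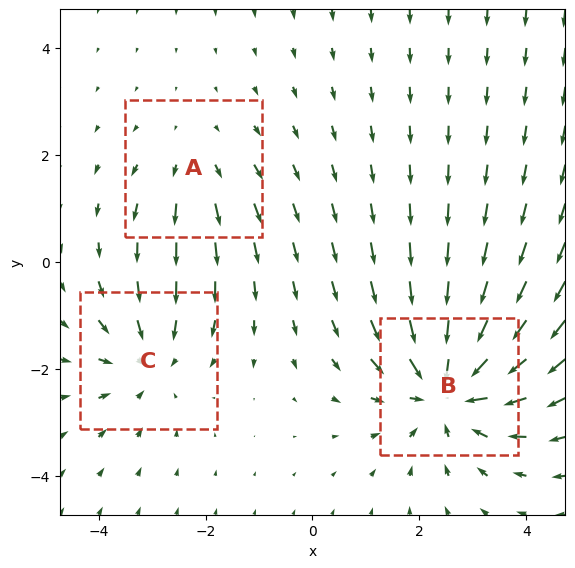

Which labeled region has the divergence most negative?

B

Divergence at each region's feature centre — A: about +2, B: about -4, C: about -3. Region B is most negative.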